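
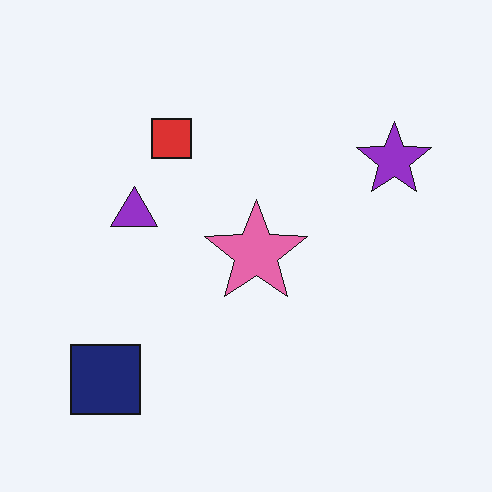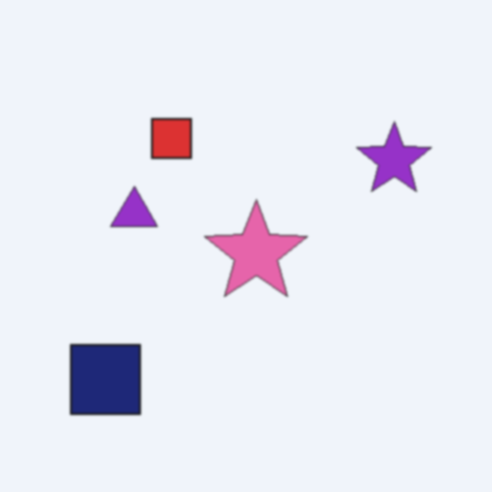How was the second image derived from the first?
The second image is the first slightly softened.

Shape edges and outlines are uniformly softened across the whole image.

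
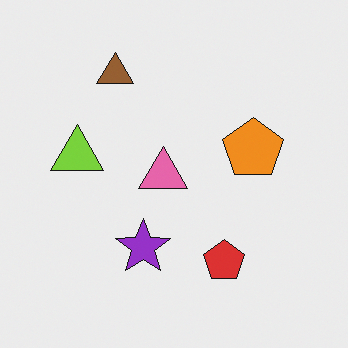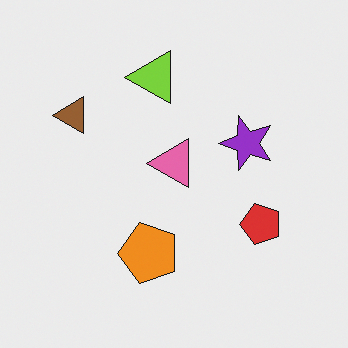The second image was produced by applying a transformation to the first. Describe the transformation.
The image was transposed (reflected across the top-left ↔ bottom-right diagonal).

Shapes have swapped their row and column positions — what was in the top-right is now in the bottom-left — a diagonal reflection.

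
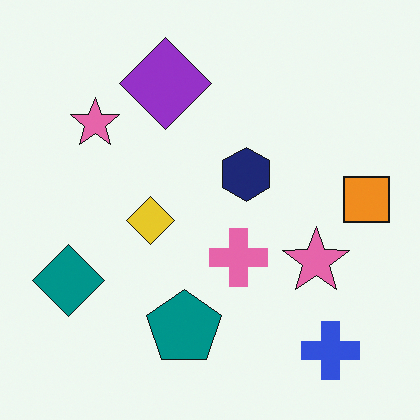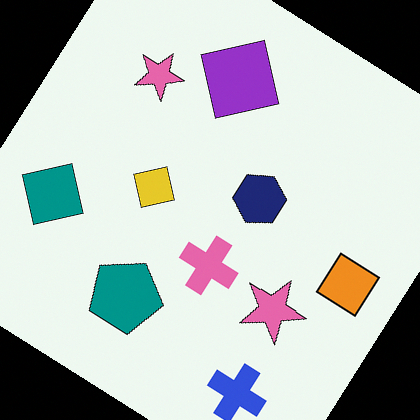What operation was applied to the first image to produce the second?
Rotated clockwise by a large amount — several tens of degrees.

Every shape is tilted by the same angle and the image corners show triangular fill wedges — a whole-image rotation by a non-right angle.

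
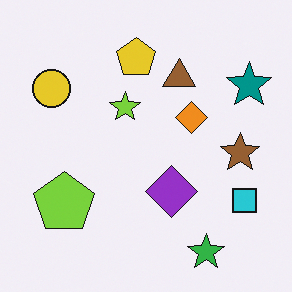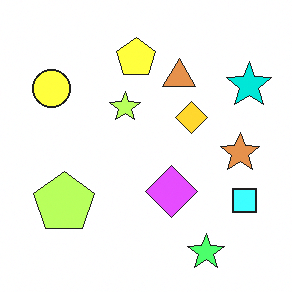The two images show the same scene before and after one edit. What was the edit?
This is the original image substantially brightened.

Every pixel — background and shapes alike — is uniformly brightened.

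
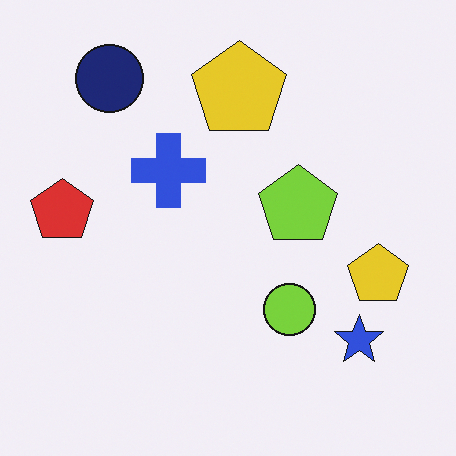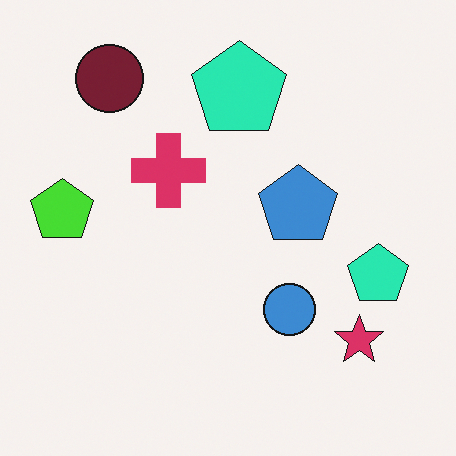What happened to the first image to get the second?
The transformation is: hue-shifted by a moderate amount.

Every shape's color has rotated by the same amount around the hue wheel — a uniform hue shift.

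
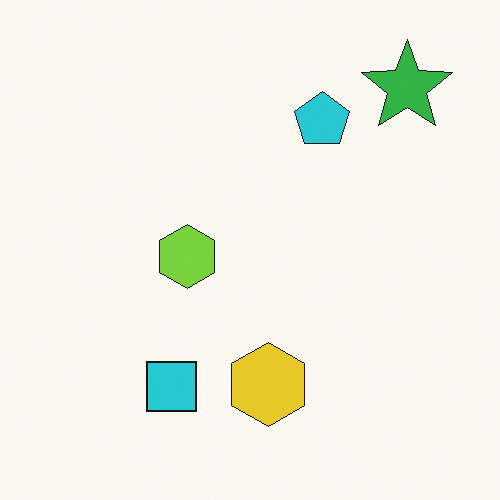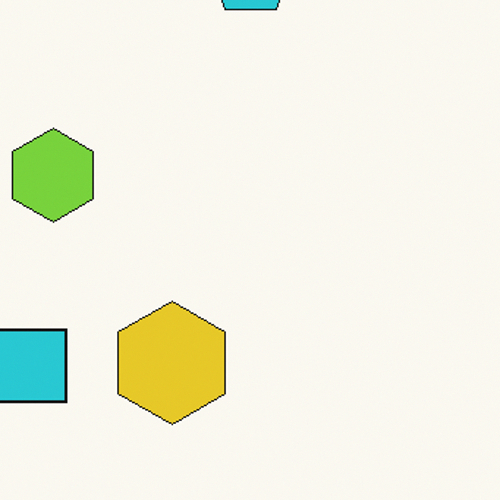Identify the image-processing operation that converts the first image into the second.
Cropped slightly and scaled back up.

The visible shapes are larger and the field of view is narrower; shapes near the original edges may be partly or wholly outside the frame — a crop-and-rescale.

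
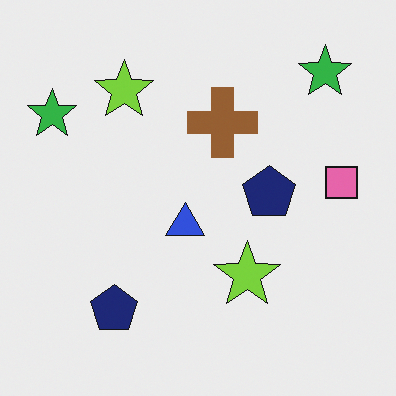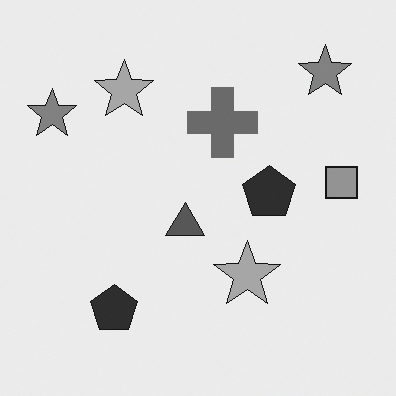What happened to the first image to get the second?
The second image is the first converted to grayscale.

All color is removed — every shape is now a shade of grey.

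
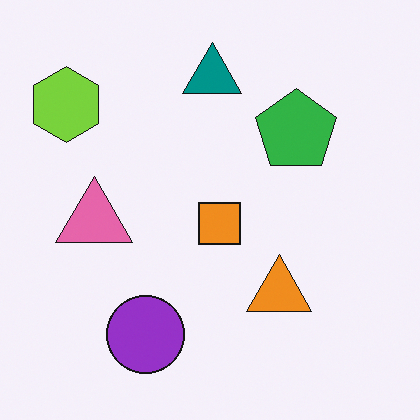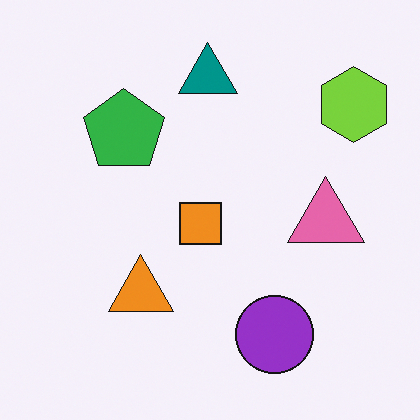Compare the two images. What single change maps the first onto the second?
The image was flipped horizontally (left ↔ right).

The lime hexagon is in the top-left of the first image and the top-right of the second — shapes on opposite sides of the vertical midline have swapped in a mirror flip.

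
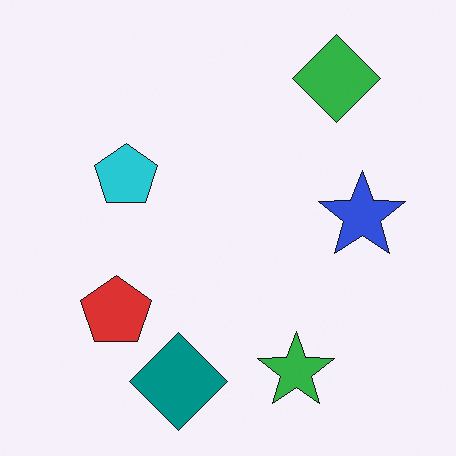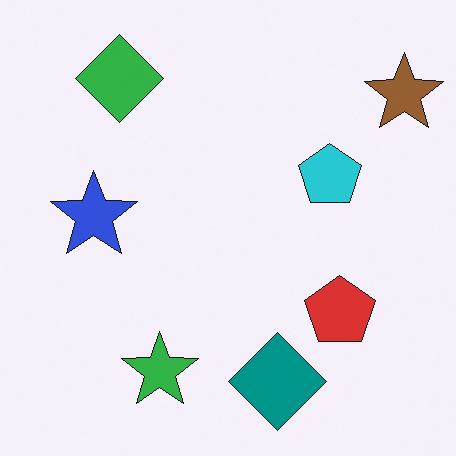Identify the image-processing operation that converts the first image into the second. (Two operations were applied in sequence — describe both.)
This is the original image flipped horizontally (left ↔ right), then overlaid with an additional brown star.

The blue star is in the right of the first image and the left of the second — shapes on opposite sides of the vertical midline have swapped in a mirror flip. A brown star appears in the second image that is absent from the first.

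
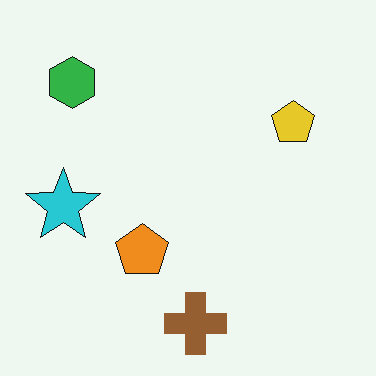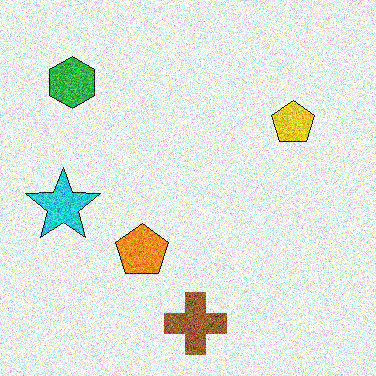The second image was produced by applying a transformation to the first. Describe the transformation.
This is the original image degraded with a thick layer of grain.

Random speckle covers the whole image, including the flat background.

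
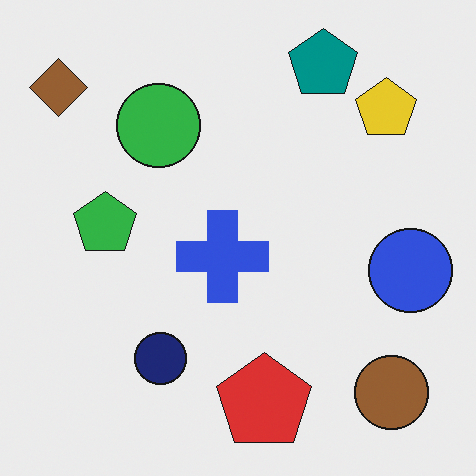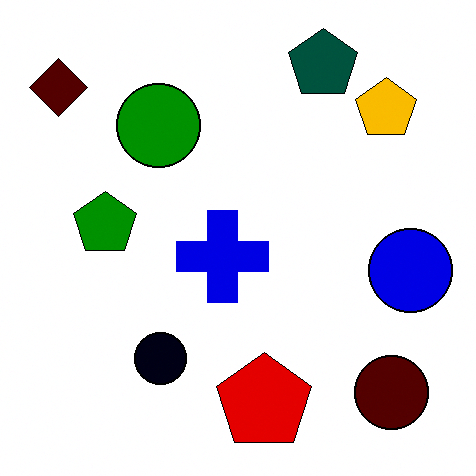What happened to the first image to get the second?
This is the original image boosted in contrast.

Tones are pushed away from mid-grey across the whole image — a global contrast change.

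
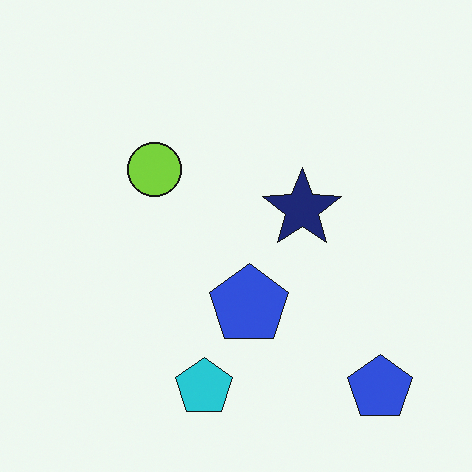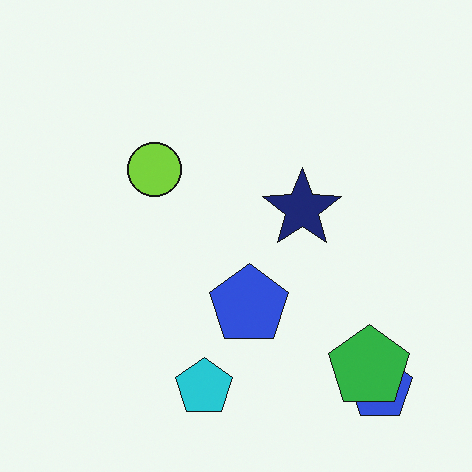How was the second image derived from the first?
Overlaid with an additional green pentagon.

A green pentagon appears in the second image that is absent from the first.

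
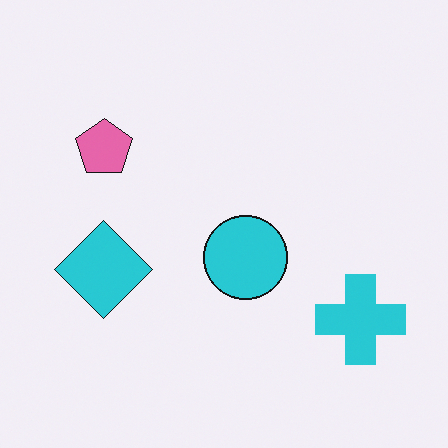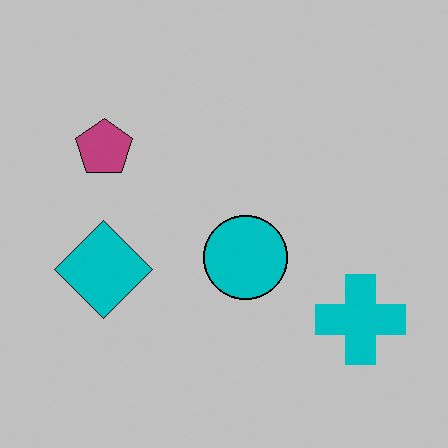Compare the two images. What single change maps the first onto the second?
The transformation is: heavily posterized to just a handful of flat colors.

Each flat color has snapped to a coarser quantized level — most visibly, the near-white background has dropped to a flat grey.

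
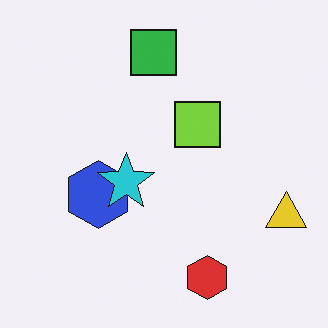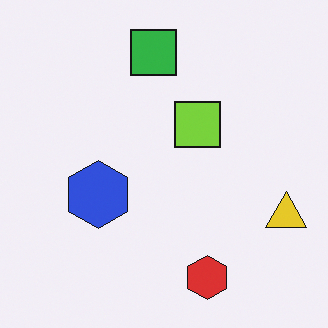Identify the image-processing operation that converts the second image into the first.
The first image is the second overlaid with an additional cyan star.

A cyan star appears in the first image that is absent from the second.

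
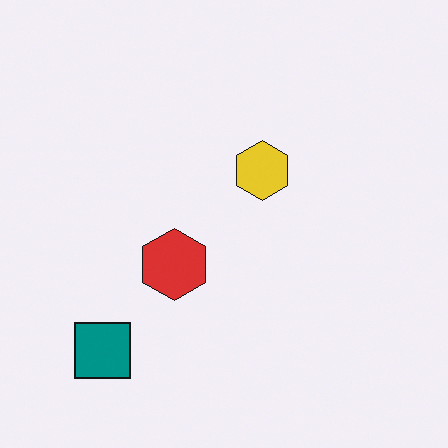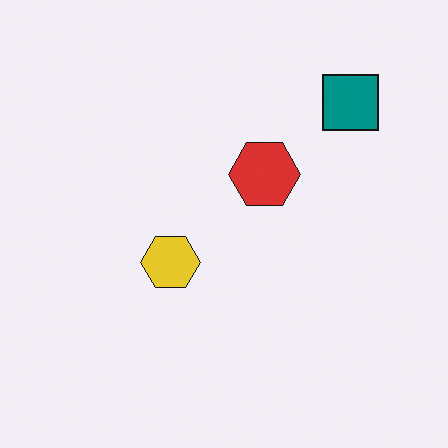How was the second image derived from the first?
The second image is the first transposed (reflected across the top-left ↔ bottom-right diagonal).

Shapes have swapped their row and column positions — what was in the top-right is now in the bottom-left — a diagonal reflection.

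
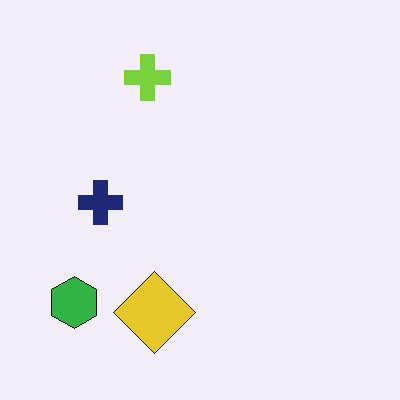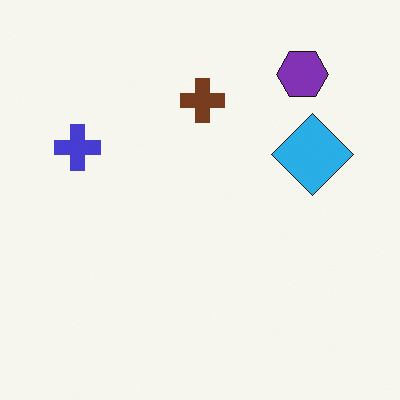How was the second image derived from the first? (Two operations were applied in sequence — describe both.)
The transformation is: transposed (reflected across the top-left ↔ bottom-right diagonal), then hue-shifted noticeably.

Shapes have swapped their row and column positions — what was in the top-right is now in the bottom-left — a diagonal reflection. Every shape's color has rotated by the same amount around the hue wheel — a uniform hue shift.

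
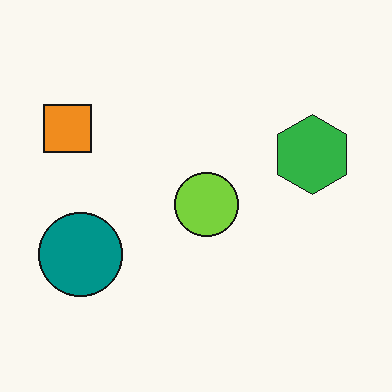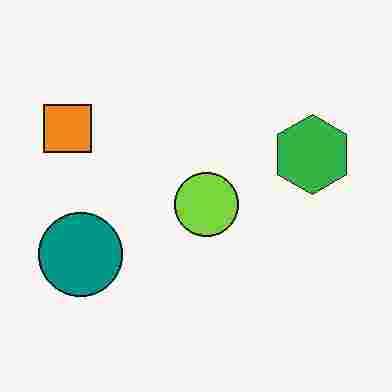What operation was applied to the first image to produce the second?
It was degraded with heavy JPEG compression.

Blocky 8×8 compression artifacts appear around shape edges and the flat background shows ringing — characteristic JPEG degradation.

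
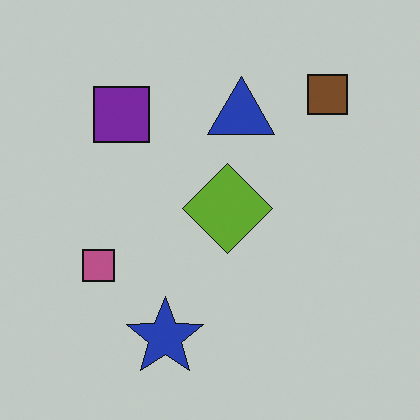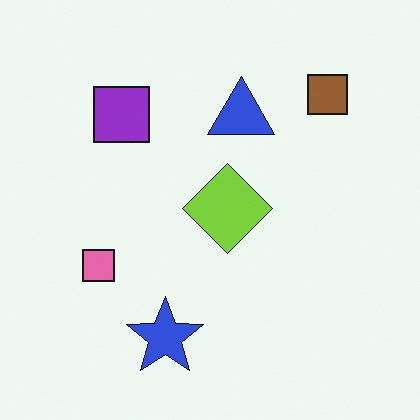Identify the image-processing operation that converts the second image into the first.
The first image is the second slightly darkened.

Every pixel — background and shapes alike — is uniformly darkened.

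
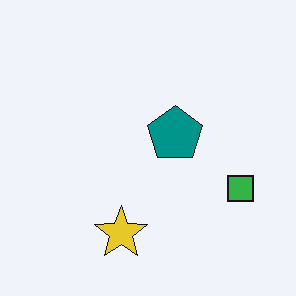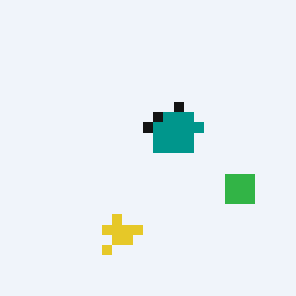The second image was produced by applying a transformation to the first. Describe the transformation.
The second image is the first heavily pixelated into large blocks.

Shapes are reduced to large square blocks; fine edges and outlines are lost — a downscale-then-upscale (mosaic) effect.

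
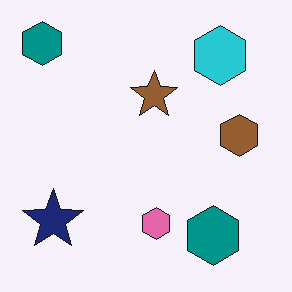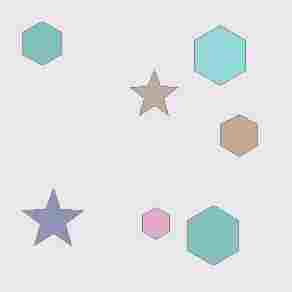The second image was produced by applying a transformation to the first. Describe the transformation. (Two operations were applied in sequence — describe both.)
This is the original image given much lower contrast, then heavily JPEG-compressed with obvious blocking artifacts.

Tones are pushed toward mid-grey across the whole image — a global contrast change. Blocky 8×8 compression artifacts appear around shape edges and the flat background shows ringing — characteristic JPEG degradation.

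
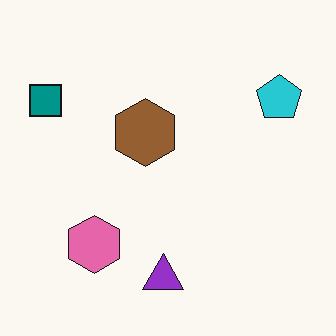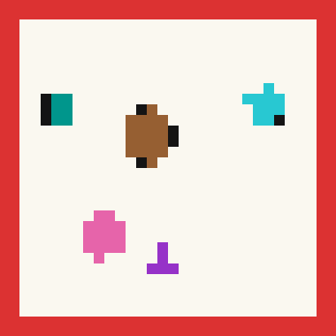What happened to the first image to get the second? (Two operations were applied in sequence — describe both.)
The image was heavily pixelated into large blocks, then framed with a red border.

Shapes are reduced to large square blocks; fine edges and outlines are lost — a downscale-then-upscale (mosaic) effect. A solid red frame runs around the edge of the second image, with the content slightly shrunk inside it.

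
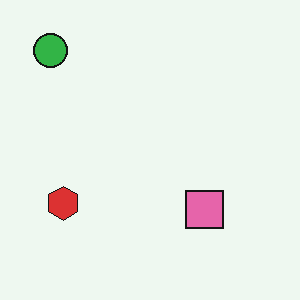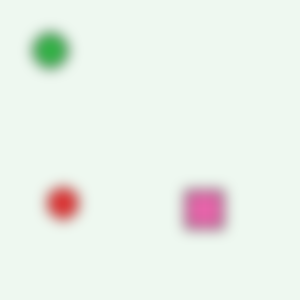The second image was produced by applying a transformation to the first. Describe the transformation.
The transformation is: strongly gaussian-blurred.

Shape edges and outlines are uniformly softened across the whole image.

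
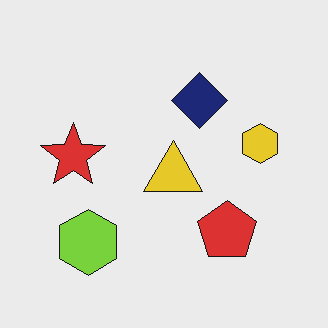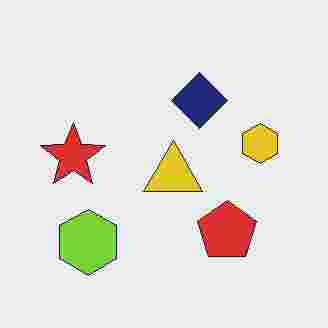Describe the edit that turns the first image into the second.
Heavily JPEG-compressed with obvious blocking artifacts.

Blocky 8×8 compression artifacts appear around shape edges and the flat background shows ringing — characteristic JPEG degradation.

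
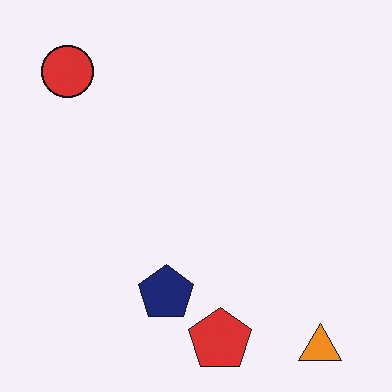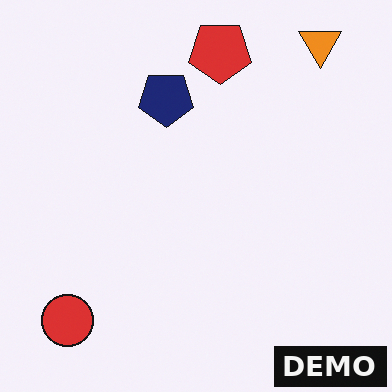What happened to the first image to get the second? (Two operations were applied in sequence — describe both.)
The second image is the first flipped vertically (top ↔ bottom), then watermarked with the text "DEMO" in the lower-right corner.

The orange triangle is in the bottom-right of the first image and the top-right of the second — shapes on opposite sides of the horizontal midline have swapped in a mirror flip. A dark label reading "DEMO" appears in the lower-right corner.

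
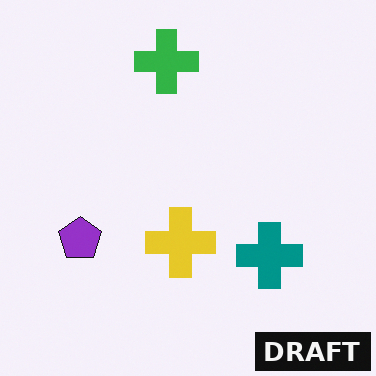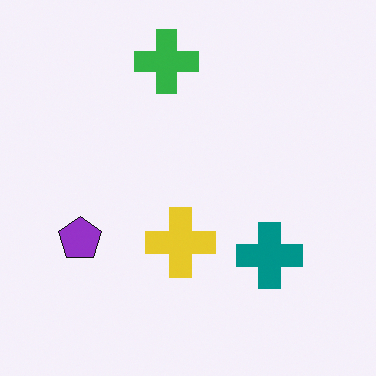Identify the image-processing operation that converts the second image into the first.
The transformation is: watermarked with the text "DRAFT" in the lower-right corner.

A dark label reading "DRAFT" appears in the lower-right corner.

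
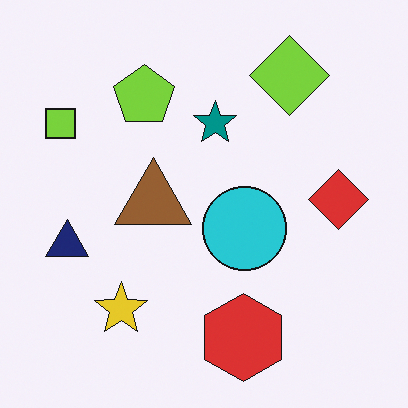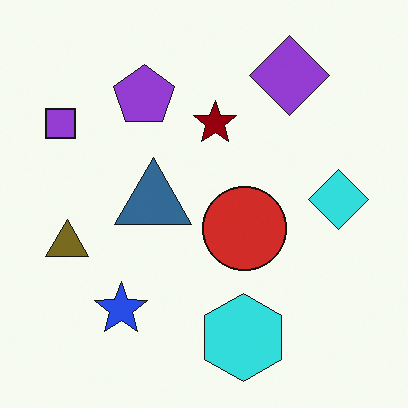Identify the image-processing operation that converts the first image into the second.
The image was hue-shifted by a large amount.

Every shape's color has rotated by the same amount around the hue wheel — a uniform hue shift.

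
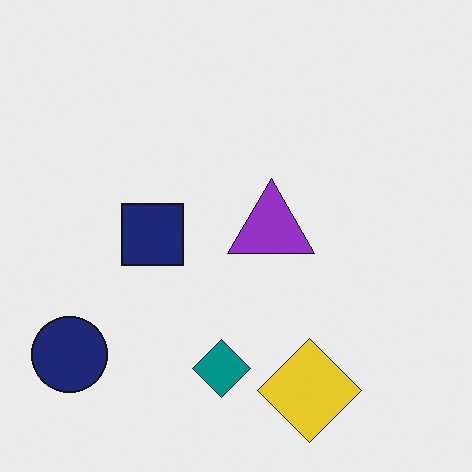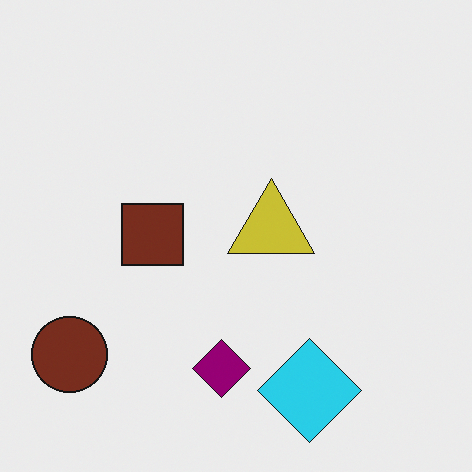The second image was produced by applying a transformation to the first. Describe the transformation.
This is the original image hue-shifted through roughly a third of the color wheel.

Every shape's color has rotated by the same amount around the hue wheel — a uniform hue shift.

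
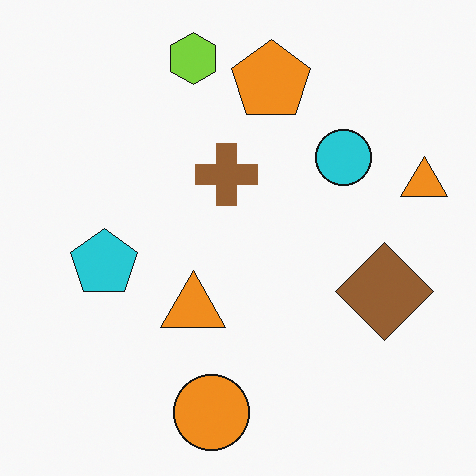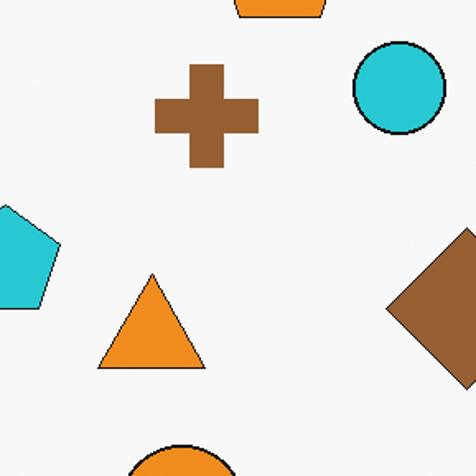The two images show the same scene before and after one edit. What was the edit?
The second image is the first cropped to a noticeably smaller region and rescaled.

The visible shapes are larger and the field of view is narrower; shapes near the original edges may be partly or wholly outside the frame — a crop-and-rescale.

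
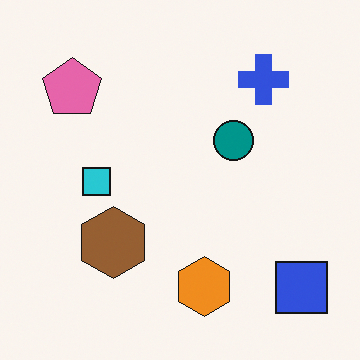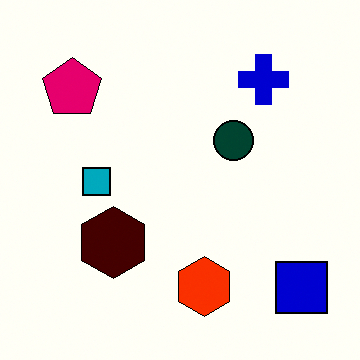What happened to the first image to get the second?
It was boosted in contrast.

Tones are pushed away from mid-grey across the whole image — a global contrast change.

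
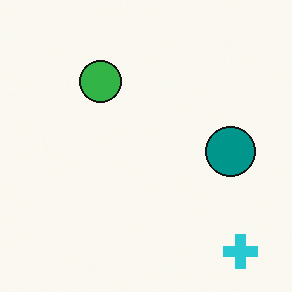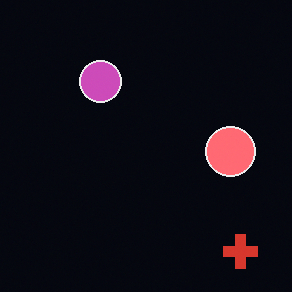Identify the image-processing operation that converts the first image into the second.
The second image is the first color-inverted (negative).

The light background has become dark and every shape's color is its complement — a photographic negative.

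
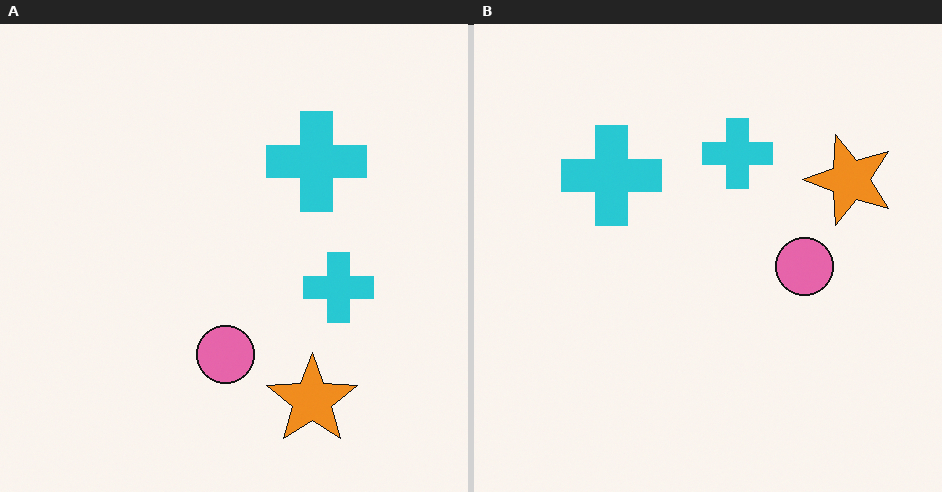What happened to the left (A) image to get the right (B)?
It was rotated 90° counter-clockwise.

The orange star sits in the bottom of the left (A) image and the top-right of the right (B) — consistent with a whole-image 90° counter-clockwise rotation.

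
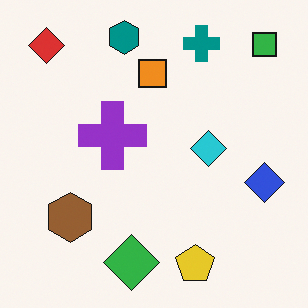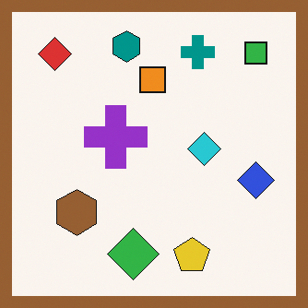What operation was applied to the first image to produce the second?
Framed with a brown border.

A solid brown frame runs around the edge of the second image, with the content slightly shrunk inside it.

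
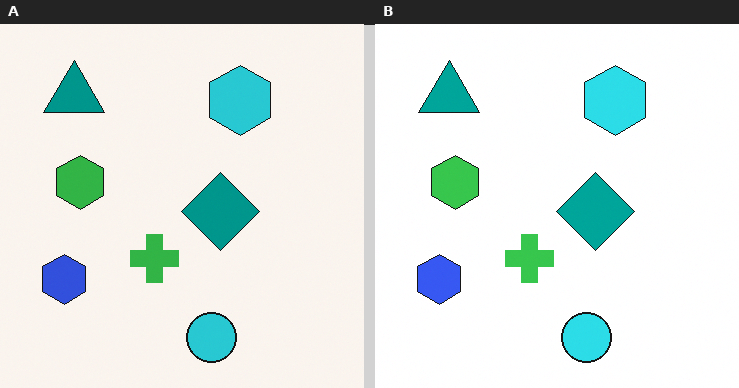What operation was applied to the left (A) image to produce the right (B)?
This is the original image brightened a little.

Every pixel — background and shapes alike — is uniformly brightened.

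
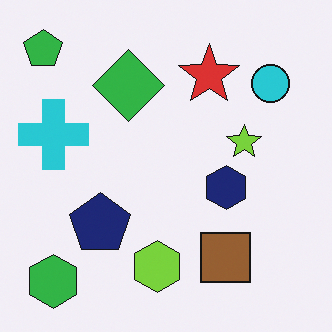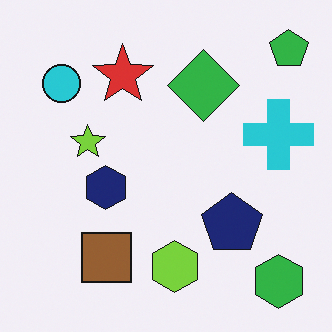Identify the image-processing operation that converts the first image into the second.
The image was flipped horizontally (left ↔ right).

The green pentagon is in the top-left of the first image and the top-right of the second — shapes on opposite sides of the vertical midline have swapped in a mirror flip.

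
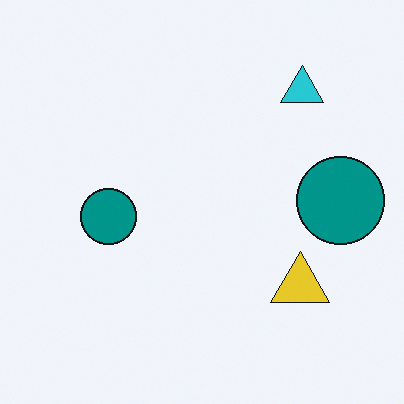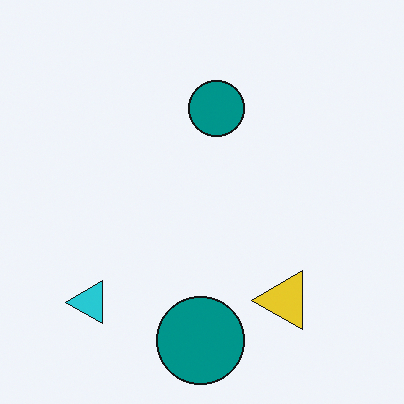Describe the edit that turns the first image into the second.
This is the original image transposed (reflected across the top-left ↔ bottom-right diagonal).

Shapes have swapped their row and column positions — what was in the top-right is now in the bottom-left — a diagonal reflection.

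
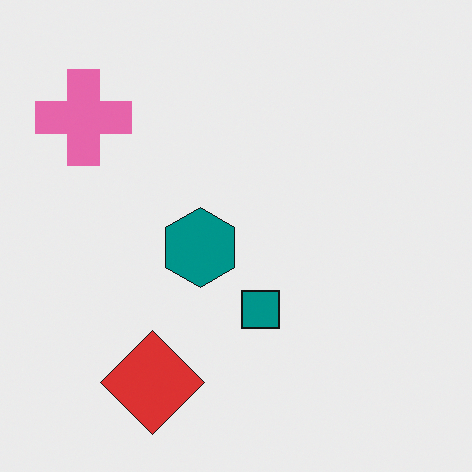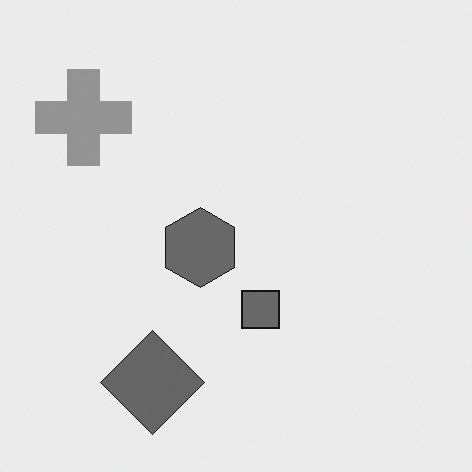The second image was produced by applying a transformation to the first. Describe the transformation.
Converted to grayscale.

All color is removed — every shape is now a shade of grey.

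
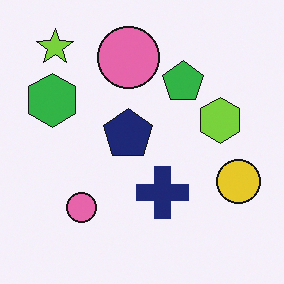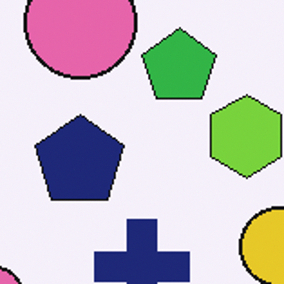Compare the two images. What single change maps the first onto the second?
The image was cropped to a noticeably smaller region and rescaled.

The visible shapes are larger and the field of view is narrower; shapes near the original edges may be partly or wholly outside the frame — a crop-and-rescale.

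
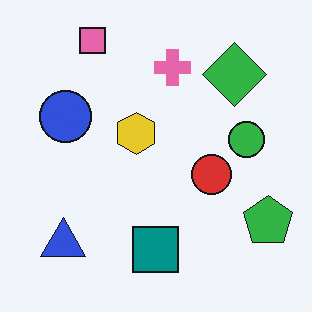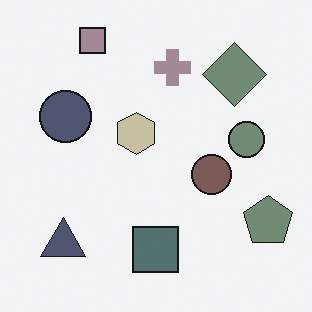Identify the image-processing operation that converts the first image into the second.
The second image is the first heavily desaturated.

All colors are more muted and greyish — a global saturation change.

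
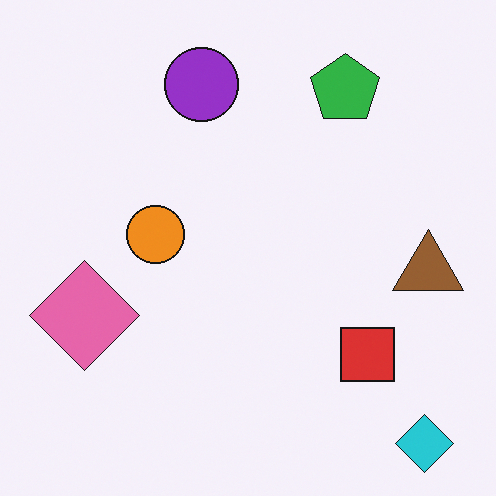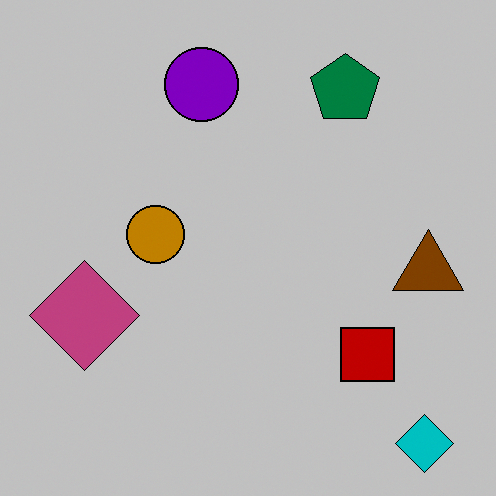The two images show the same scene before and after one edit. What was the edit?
Aggressively posterized.

Each flat color has snapped to a coarser quantized level — most visibly, the near-white background has dropped to a flat grey.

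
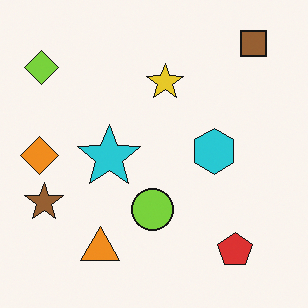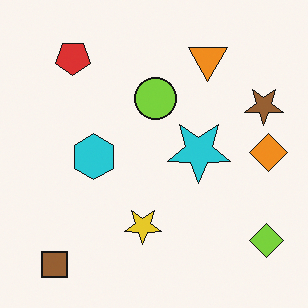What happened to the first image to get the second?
It was rotated 180°.

The brown square sits in the top-right of the first image and the bottom-left of the second — consistent with a whole-image 180° rotation.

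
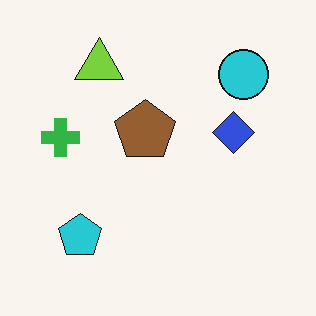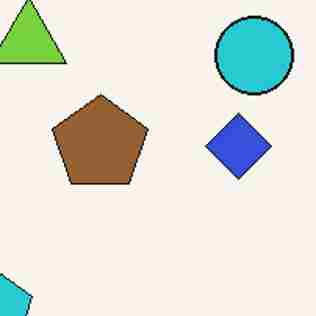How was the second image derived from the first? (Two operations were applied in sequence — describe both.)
This is the original image cropped slightly and scaled back up, then degraded with heavy JPEG compression.

The visible shapes are larger and the field of view is narrower; shapes near the original edges may be partly or wholly outside the frame — a crop-and-rescale. Blocky 8×8 compression artifacts appear around shape edges and the flat background shows ringing — characteristic JPEG degradation.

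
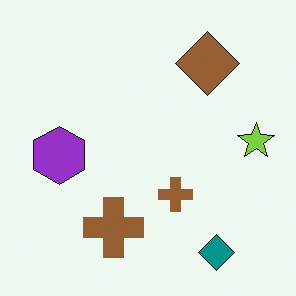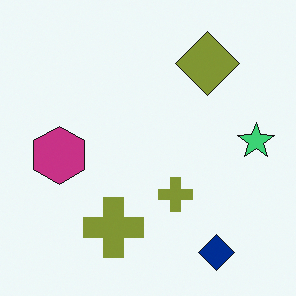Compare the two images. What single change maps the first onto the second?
Hue-shifted by a small amount.

Every shape's color has rotated by the same amount around the hue wheel — a uniform hue shift.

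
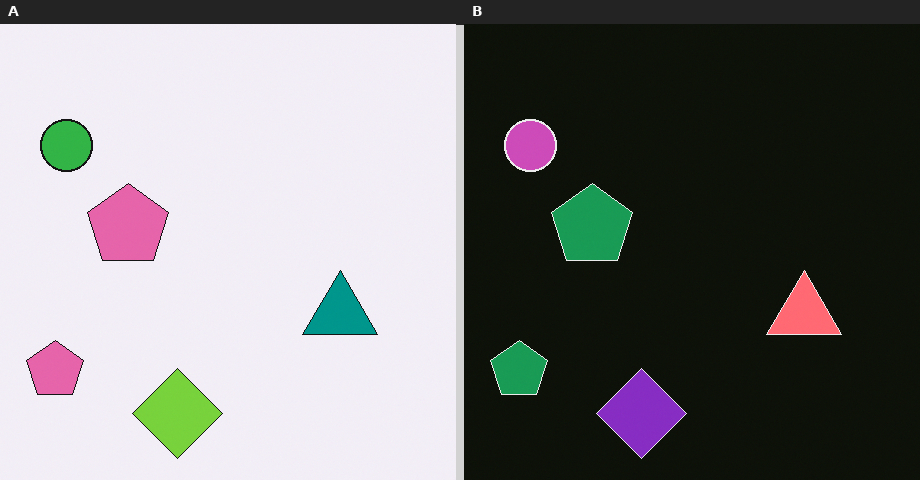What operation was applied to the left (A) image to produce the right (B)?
It was color-inverted (negative).

The light background has become dark and every shape's color is its complement — a photographic negative.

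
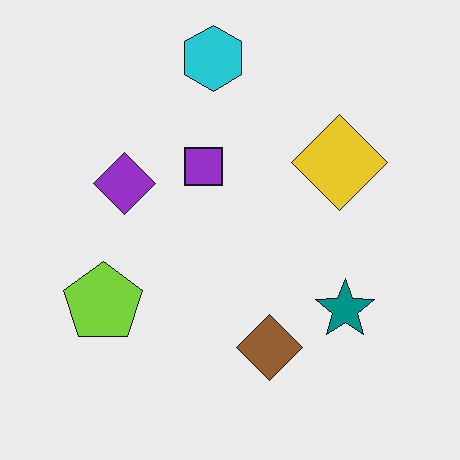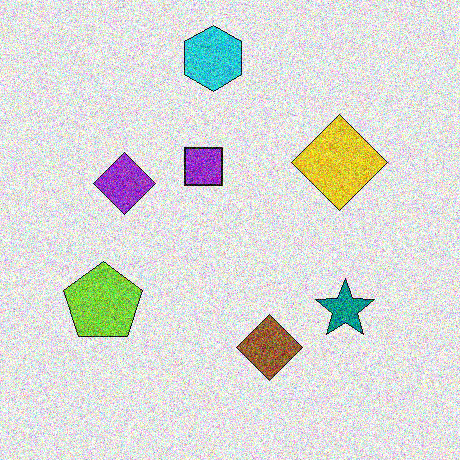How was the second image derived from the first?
The image was degraded with strong gaussian noise.

Random speckle covers the whole image, including the flat background.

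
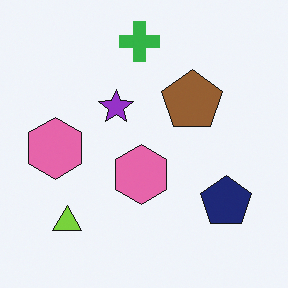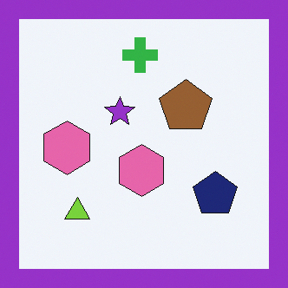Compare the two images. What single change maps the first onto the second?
This is the original image framed with a purple border.

A solid purple frame runs around the edge of the second image, with the content slightly shrunk inside it.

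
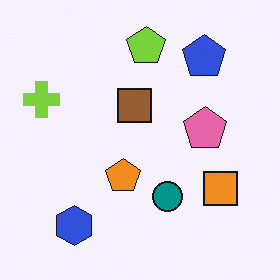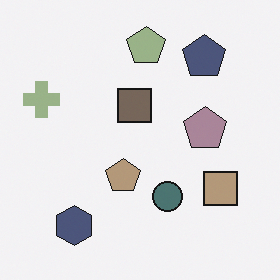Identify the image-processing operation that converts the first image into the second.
This is the original image made much more muted (saturation change).

All colors are more muted and greyish — a global saturation change.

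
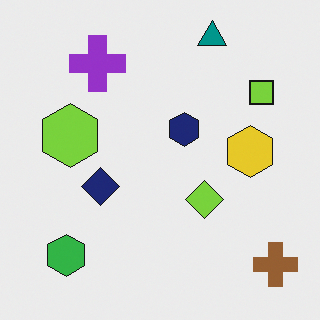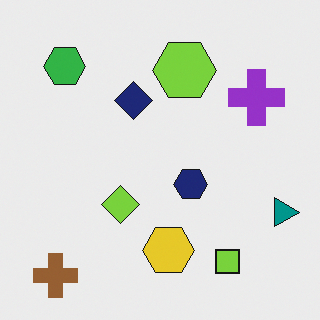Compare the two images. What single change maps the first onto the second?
It was rotated 90° clockwise.

The brown cross sits in the bottom-right of the first image and the bottom-left of the second — consistent with a whole-image 90° clockwise rotation.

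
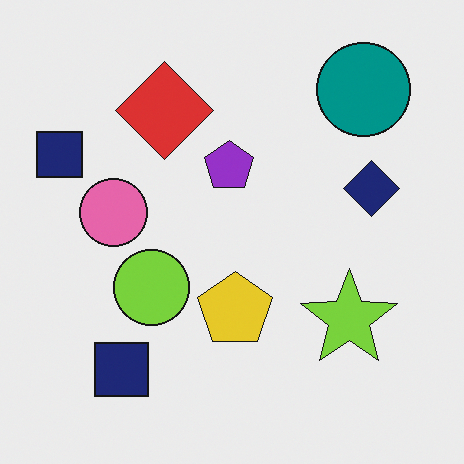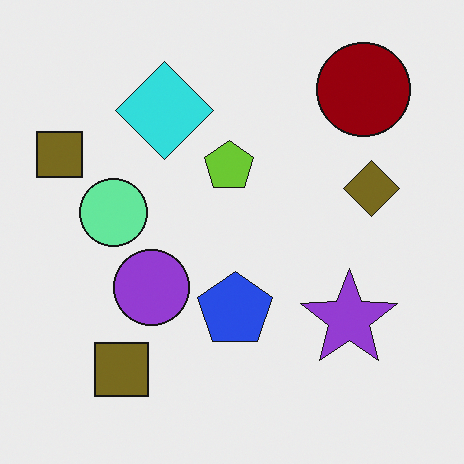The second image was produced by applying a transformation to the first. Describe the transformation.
The image was hue-shifted through roughly half the color wheel.

Every shape's color has rotated by the same amount around the hue wheel — a uniform hue shift.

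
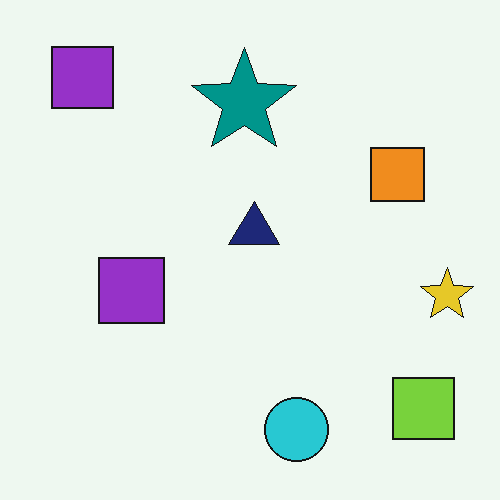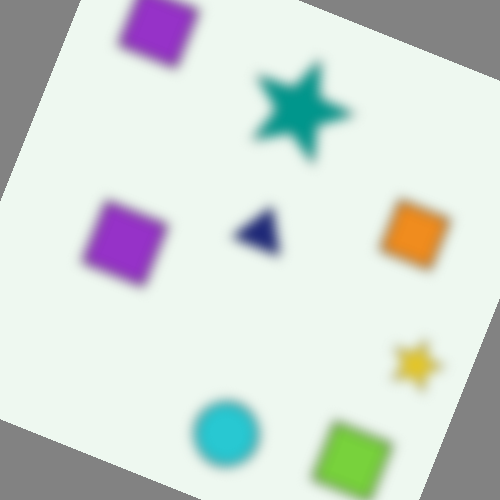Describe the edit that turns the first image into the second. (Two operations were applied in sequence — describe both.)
Strongly gaussian-blurred, then rotated clockwise by a clearly visible amount.

Shape edges and outlines are uniformly softened across the whole image. Every shape is tilted by the same angle and the image corners show triangular fill wedges — a whole-image rotation by a non-right angle.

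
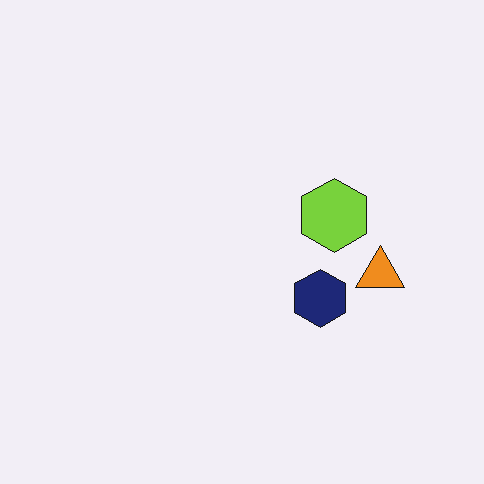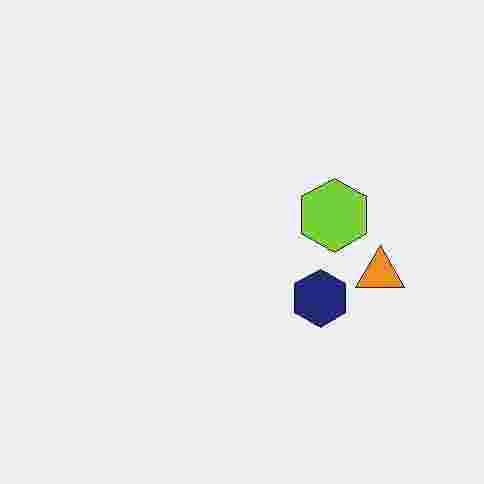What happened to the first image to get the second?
This is the original image heavily JPEG-compressed with obvious blocking artifacts.

Blocky 8×8 compression artifacts appear around shape edges and the flat background shows ringing — characteristic JPEG degradation.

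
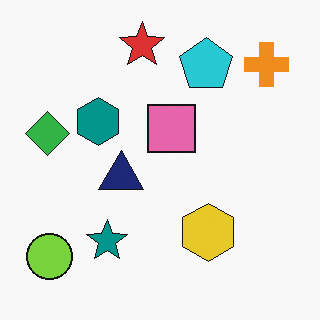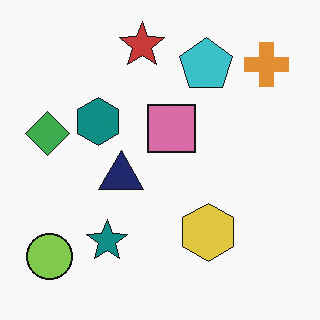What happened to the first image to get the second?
It was slightly desaturated.

All colors are more muted and greyish — a global saturation change.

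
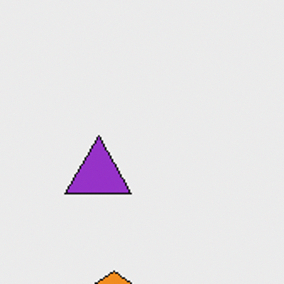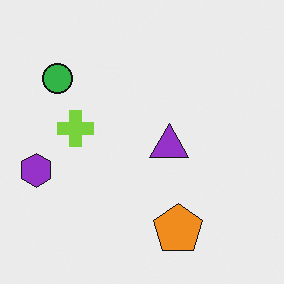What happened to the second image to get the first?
The transformation is: cropped tightly and scaled back up.

The visible shapes are larger and the field of view is narrower; shapes near the original edges may be partly or wholly outside the frame — a crop-and-rescale.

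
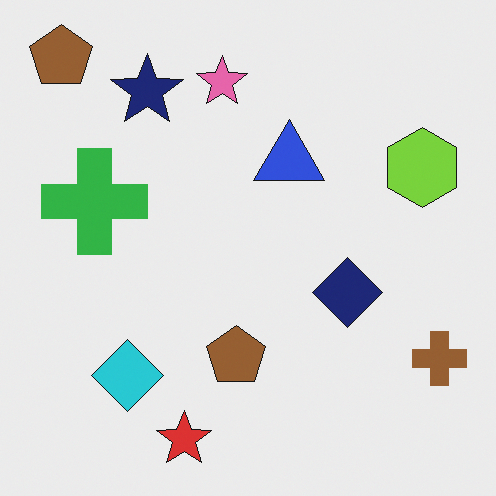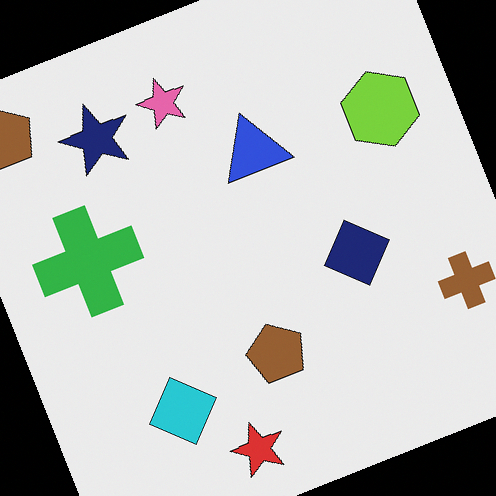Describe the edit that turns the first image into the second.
The transformation is: rotated counter-clockwise by a clearly visible amount.

Every shape is tilted by the same angle and the image corners show triangular fill wedges — a whole-image rotation by a non-right angle.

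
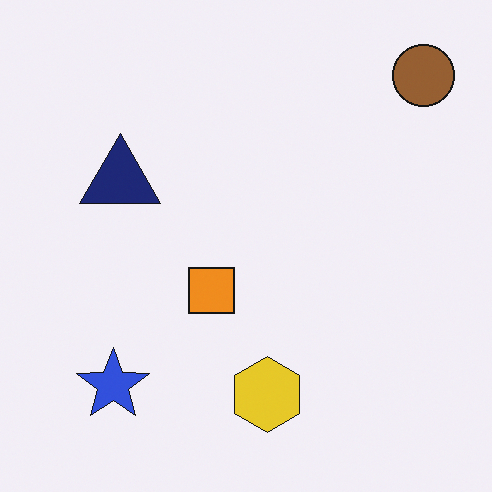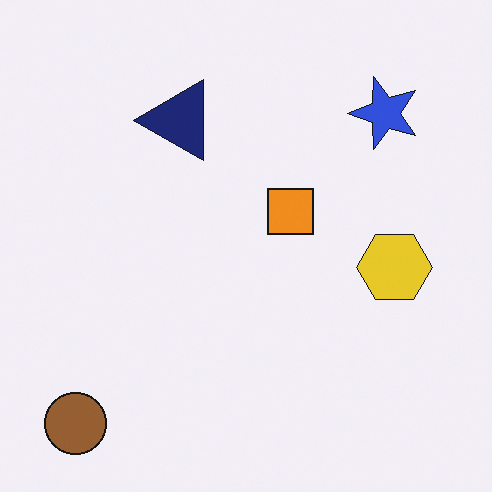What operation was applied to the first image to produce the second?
The image was transposed (reflected across the top-left ↔ bottom-right diagonal).

Shapes have swapped their row and column positions — what was in the top-right is now in the bottom-left — a diagonal reflection.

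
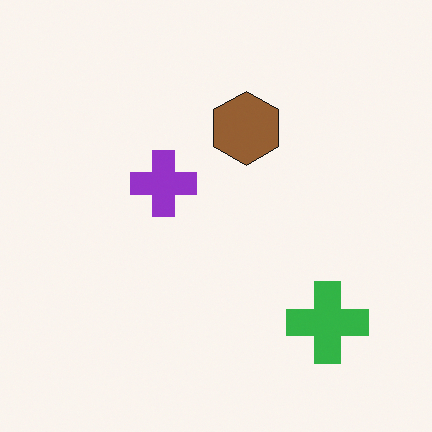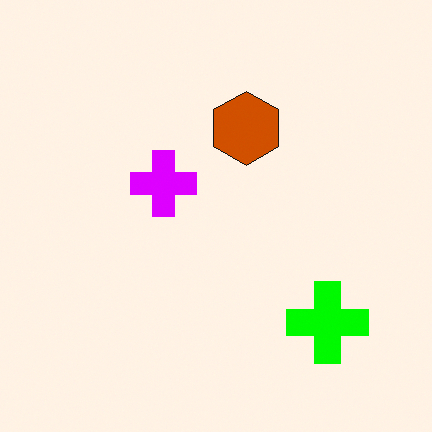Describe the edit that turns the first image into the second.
The transformation is: heavily oversaturated.

All colors are more vivid — a global saturation change.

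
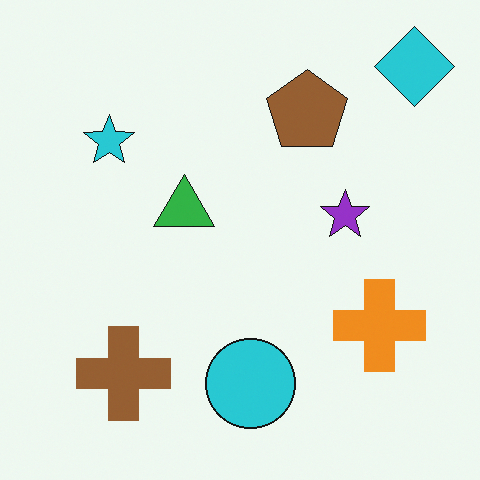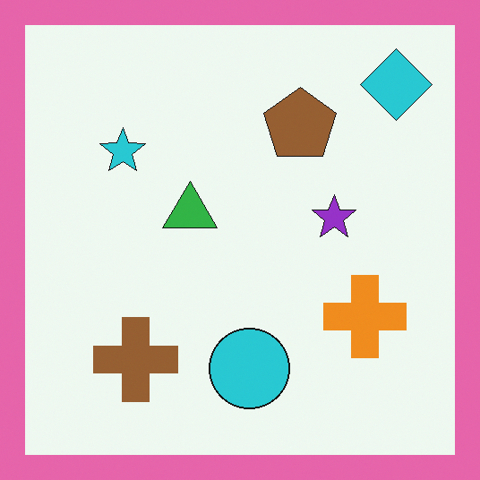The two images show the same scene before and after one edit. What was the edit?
The image was framed with a pink border.

A solid pink frame runs around the edge of the second image, with the content slightly shrunk inside it.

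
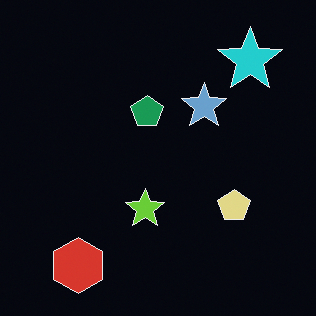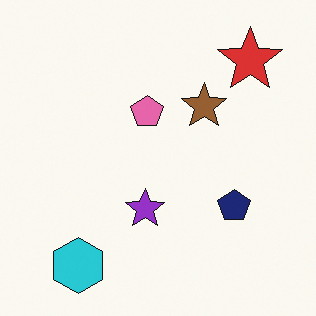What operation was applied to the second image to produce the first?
This is the original image color-inverted (negative).

The light background has become dark and every shape's color is its complement — a photographic negative.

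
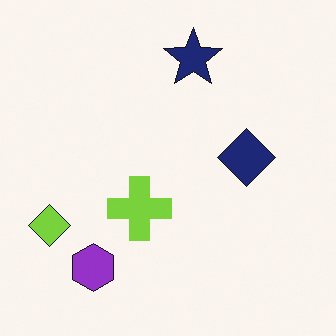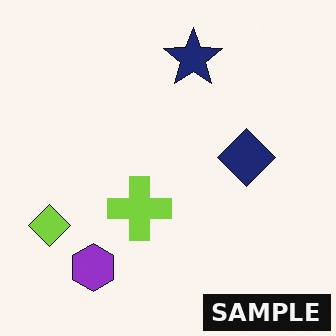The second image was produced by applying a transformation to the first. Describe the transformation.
It was watermarked with the text "SAMPLE" in the lower-right corner.

A dark label reading "SAMPLE" appears in the lower-right corner.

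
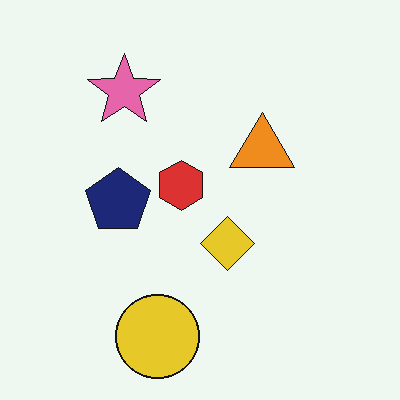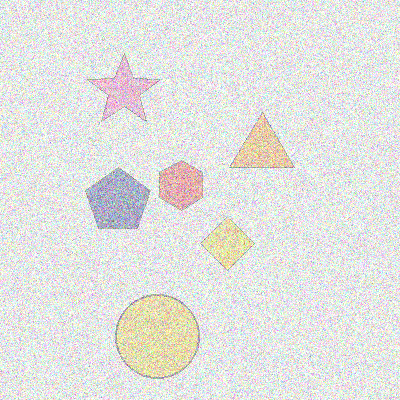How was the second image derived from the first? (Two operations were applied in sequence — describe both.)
This is the original image given much lower contrast, then degraded with heavy additive noise.

Tones are pushed toward mid-grey across the whole image — a global contrast change. Random speckle covers the whole image, including the flat background.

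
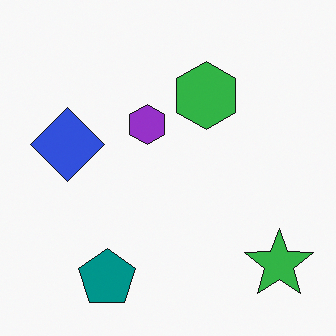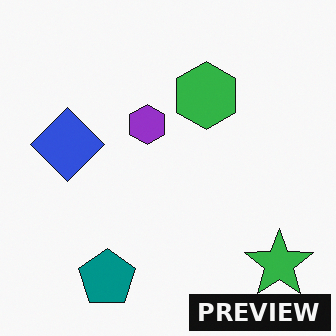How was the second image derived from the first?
The second image is the first watermarked with the text "PREVIEW" in the lower-right corner.

A dark label reading "PREVIEW" appears in the lower-right corner.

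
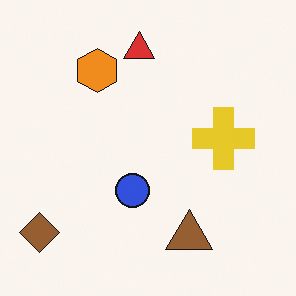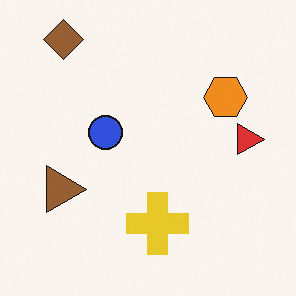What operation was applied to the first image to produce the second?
It was rotated 90° clockwise.

The brown diamond sits in the bottom-left of the first image and the top-left of the second — consistent with a whole-image 90° clockwise rotation.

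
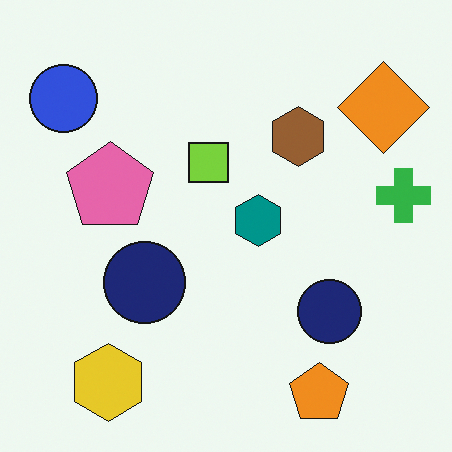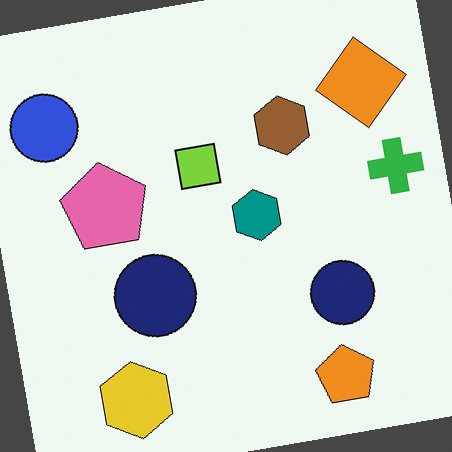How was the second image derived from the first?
Rotated counter-clockwise by a slight angle.

Every shape is tilted by the same angle and the image corners show triangular fill wedges — a whole-image rotation by a non-right angle.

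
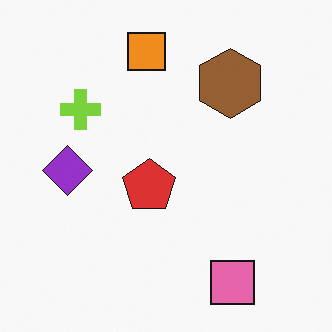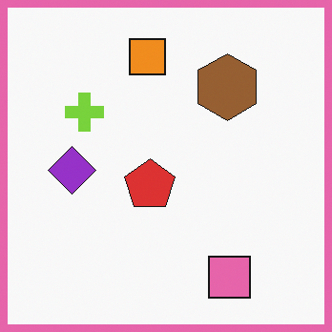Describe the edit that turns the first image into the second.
This is the original image framed with a pink border.

A solid pink frame runs around the edge of the second image, with the content slightly shrunk inside it.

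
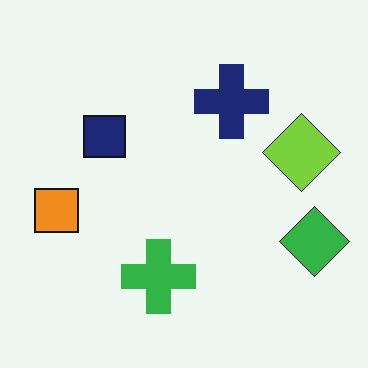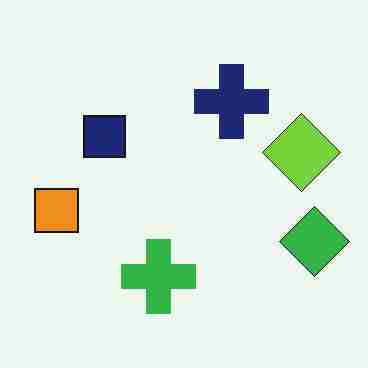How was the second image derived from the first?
The transformation is: heavily JPEG-compressed with obvious blocking artifacts.

Blocky 8×8 compression artifacts appear around shape edges and the flat background shows ringing — characteristic JPEG degradation.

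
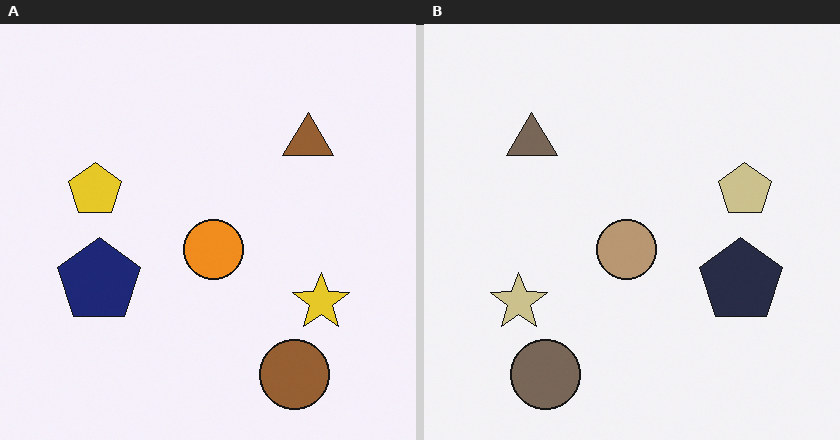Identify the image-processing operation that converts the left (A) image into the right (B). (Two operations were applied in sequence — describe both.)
Made much more muted (saturation change), then flipped horizontally (left ↔ right).

All colors are more muted and greyish — a global saturation change. The yellow star is in the bottom-right of the left (A) image and the bottom-left of the right (B) — shapes on opposite sides of the vertical midline have swapped in a mirror flip.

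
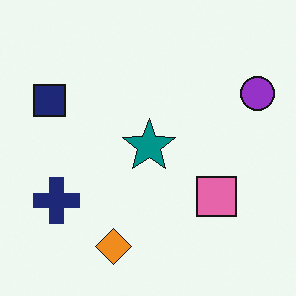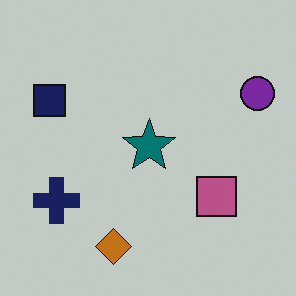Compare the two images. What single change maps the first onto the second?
Darkened a little.

Every pixel — background and shapes alike — is uniformly darkened.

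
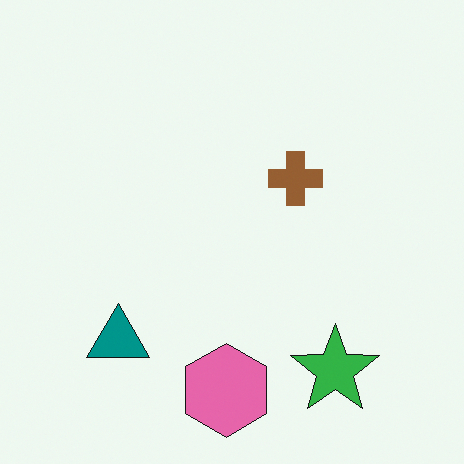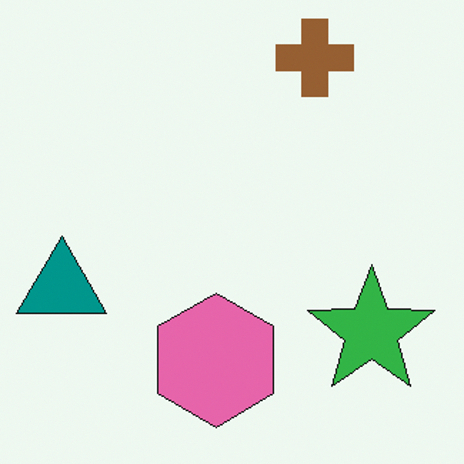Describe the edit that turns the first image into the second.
The transformation is: cropped to a modestly smaller region and rescaled.

The visible shapes are larger and the field of view is narrower; shapes near the original edges may be partly or wholly outside the frame — a crop-and-rescale.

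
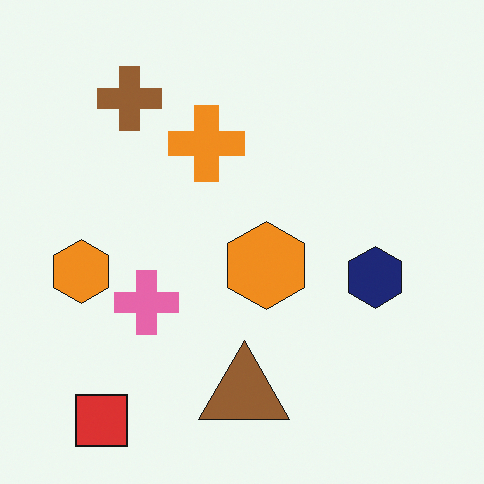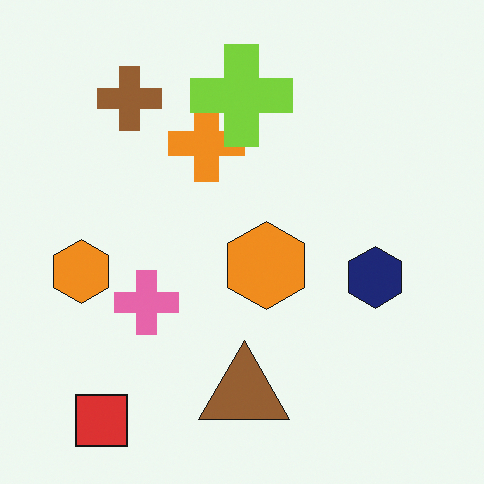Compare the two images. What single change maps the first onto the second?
This is the original image overlaid with an additional lime cross.

A lime cross appears in the second image that is absent from the first.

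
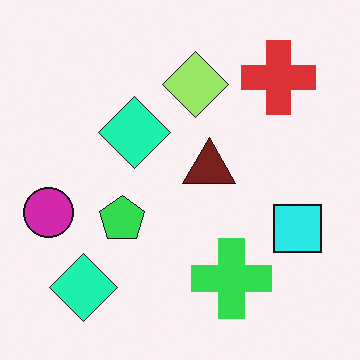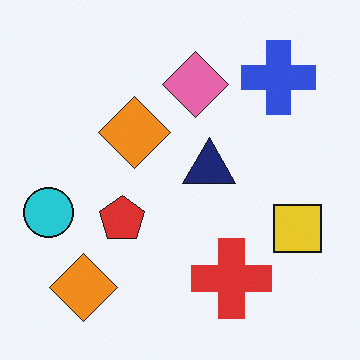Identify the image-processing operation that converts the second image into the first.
This is the original image hue-shifted through roughly a third of the color wheel.

Every shape's color has rotated by the same amount around the hue wheel — a uniform hue shift.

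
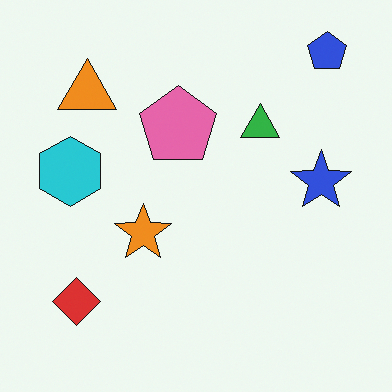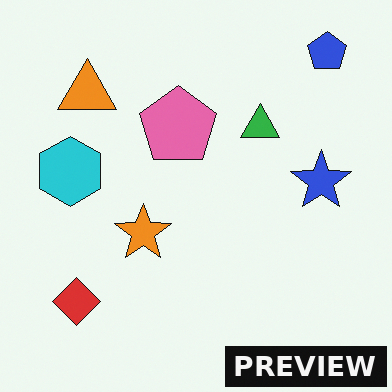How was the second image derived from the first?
It was watermarked with the text "PREVIEW" in the lower-right corner.

A dark label reading "PREVIEW" appears in the lower-right corner.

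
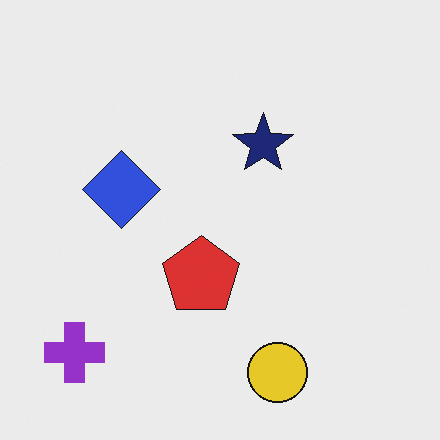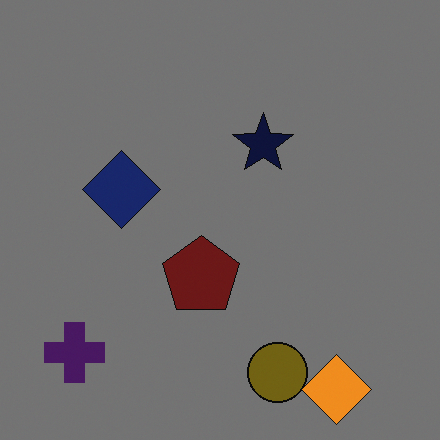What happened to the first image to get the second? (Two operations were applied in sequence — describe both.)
The image was darkened a lot, then overlaid with an additional orange diamond.

Every pixel — background and shapes alike — is uniformly darkened. An orange diamond appears in the second image that is absent from the first.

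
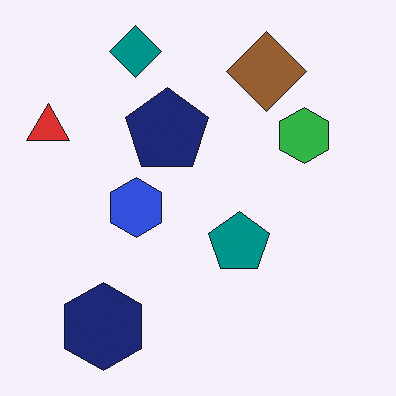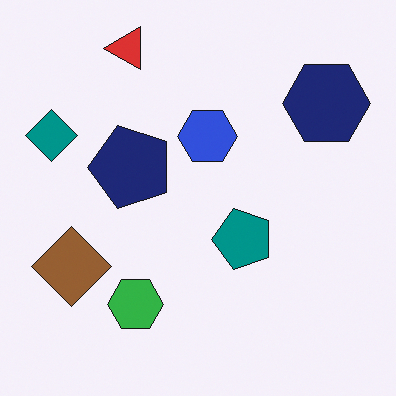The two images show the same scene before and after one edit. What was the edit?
The transformation is: transposed (reflected across the top-left ↔ bottom-right diagonal).

Shapes have swapped their row and column positions — what was in the top-right is now in the bottom-left — a diagonal reflection.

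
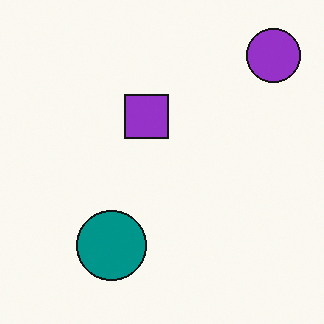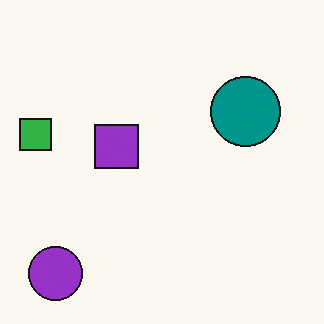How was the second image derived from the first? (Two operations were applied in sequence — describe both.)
The second image is the first transposed (reflected across the top-left ↔ bottom-right diagonal), then overlaid with an additional green square.

Shapes have swapped their row and column positions — what was in the top-right is now in the bottom-left — a diagonal reflection. A green square appears in the second image that is absent from the first.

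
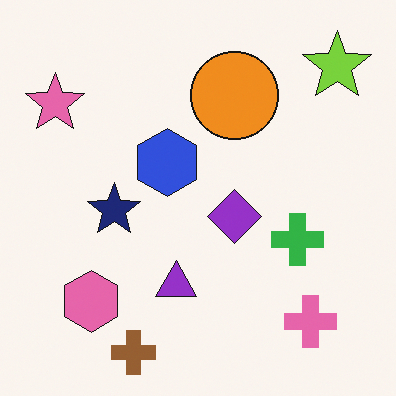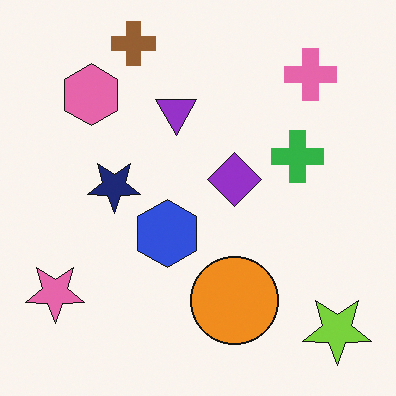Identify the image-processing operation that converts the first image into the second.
The transformation is: flipped vertically (top ↔ bottom).

The brown cross is in the bottom of the first image and the top of the second — shapes on opposite sides of the horizontal midline have swapped in a mirror flip.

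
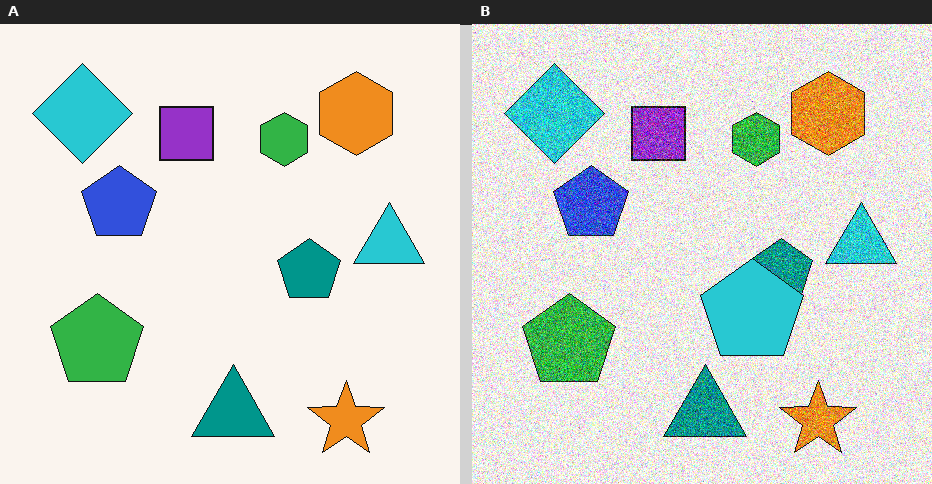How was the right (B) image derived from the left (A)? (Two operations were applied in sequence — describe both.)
The right (B) image is the left (A) degraded with a thick layer of grain, then overlaid with an additional cyan pentagon.

Random speckle covers the whole image, including the flat background. A cyan pentagon appears in the right (B) image that is absent from the left (A).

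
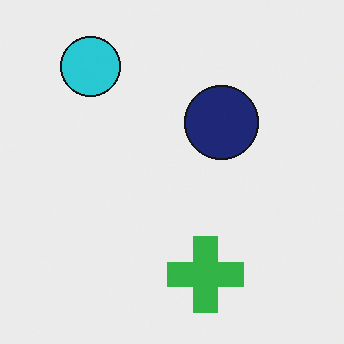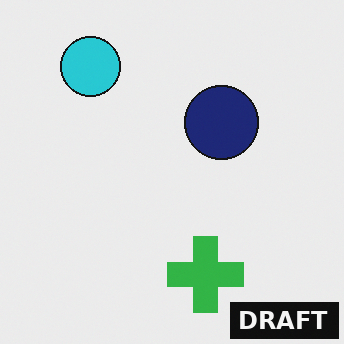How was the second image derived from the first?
The transformation is: watermarked with the text "DRAFT" in the lower-right corner.

A dark label reading "DRAFT" appears in the lower-right corner.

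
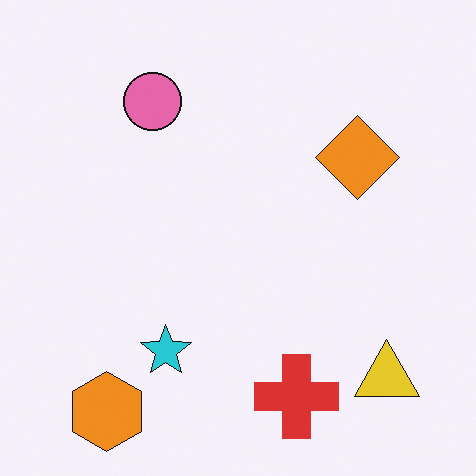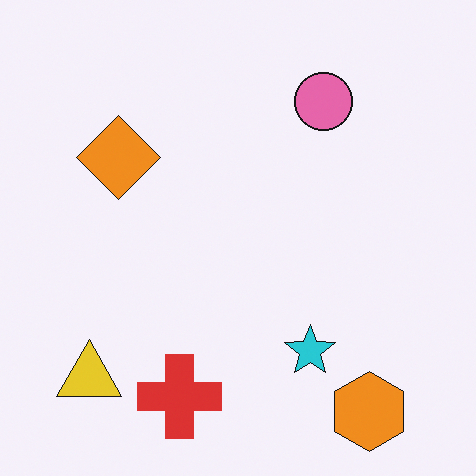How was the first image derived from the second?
The transformation is: flipped horizontally (left ↔ right).

The yellow triangle is in the bottom-left of the second image and the bottom-right of the first — shapes on opposite sides of the vertical midline have swapped in a mirror flip.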